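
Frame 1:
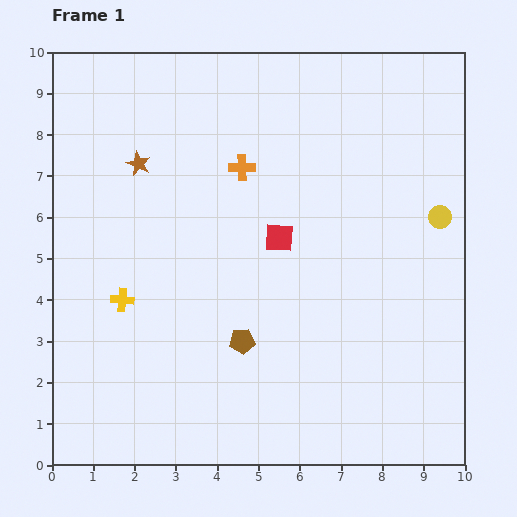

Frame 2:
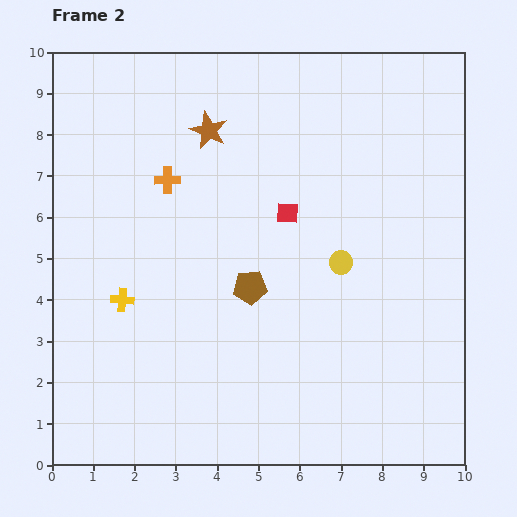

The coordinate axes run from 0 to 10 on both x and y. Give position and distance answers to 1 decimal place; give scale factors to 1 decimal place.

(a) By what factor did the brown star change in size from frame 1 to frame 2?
1.5×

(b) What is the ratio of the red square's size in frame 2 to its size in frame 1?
0.8×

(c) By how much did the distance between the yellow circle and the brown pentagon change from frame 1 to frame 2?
-3.4

Distance in frame 1: 5.7. Distance in frame 2: 2.3.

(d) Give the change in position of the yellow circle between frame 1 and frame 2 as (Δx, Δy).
(-2.4, -1.1)

The yellow circle was at (9.4, 6.0) in frame 1 and (7.0, 4.9) in frame 2.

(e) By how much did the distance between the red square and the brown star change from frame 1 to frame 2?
-1.0

Distance in frame 1: 3.8. Distance in frame 2: 2.8.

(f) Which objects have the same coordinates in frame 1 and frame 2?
the yellow cross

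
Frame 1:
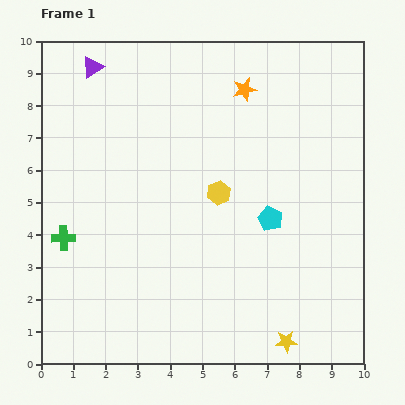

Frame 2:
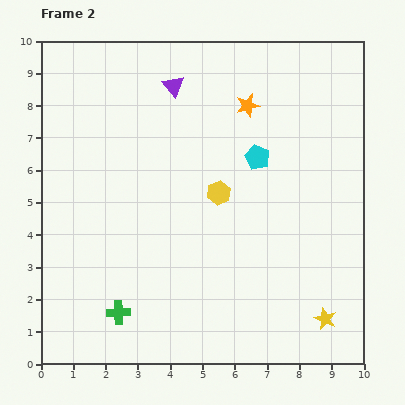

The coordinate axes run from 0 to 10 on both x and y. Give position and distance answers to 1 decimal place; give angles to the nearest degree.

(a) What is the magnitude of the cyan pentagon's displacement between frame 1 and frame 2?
1.9

The cyan pentagon moved from (7.1, 4.5) to (6.7, 6.4), a distance of √(0.4² + 1.9²) ≈ 1.9.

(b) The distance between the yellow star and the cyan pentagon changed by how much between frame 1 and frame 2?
+1.6

Distance in frame 1: 3.8. Distance in frame 2: 5.4.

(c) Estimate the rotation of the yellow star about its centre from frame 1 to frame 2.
27° clockwise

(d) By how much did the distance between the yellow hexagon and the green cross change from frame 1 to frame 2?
-0.2

Distance in frame 1: 5.0. Distance in frame 2: 4.8.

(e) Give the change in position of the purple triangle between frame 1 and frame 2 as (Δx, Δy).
(2.5, -0.6)

The purple triangle was at (1.6, 9.2) in frame 1 and (4.1, 8.6) in frame 2.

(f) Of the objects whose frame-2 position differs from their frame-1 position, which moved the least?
the orange star

(moved 0.5)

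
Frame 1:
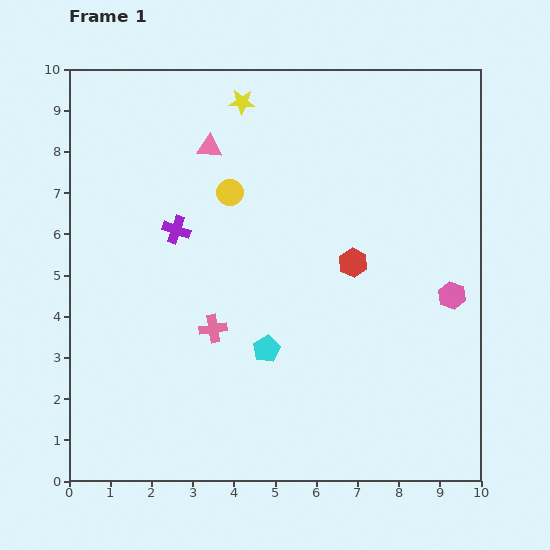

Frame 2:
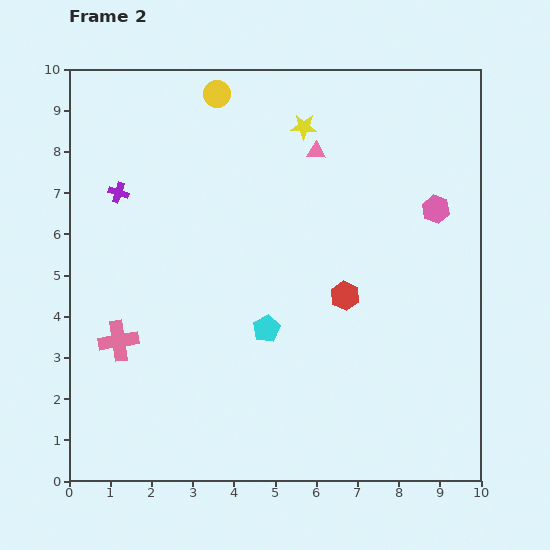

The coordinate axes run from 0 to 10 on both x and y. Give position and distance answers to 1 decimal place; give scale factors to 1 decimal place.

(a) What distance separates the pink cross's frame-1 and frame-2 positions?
2.3

The pink cross moved from (3.5, 3.7) to (1.2, 3.4), a distance of √(2.3² + 0.3²) ≈ 2.3.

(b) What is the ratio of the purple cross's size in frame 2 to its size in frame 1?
0.7×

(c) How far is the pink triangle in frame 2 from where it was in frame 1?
2.6

The pink triangle moved from (3.4, 8.1) to (6.0, 8.0), a distance of √(2.6² + 0.1²) ≈ 2.6.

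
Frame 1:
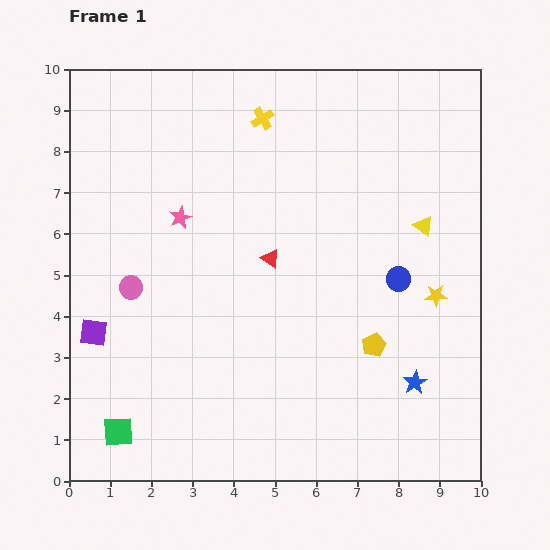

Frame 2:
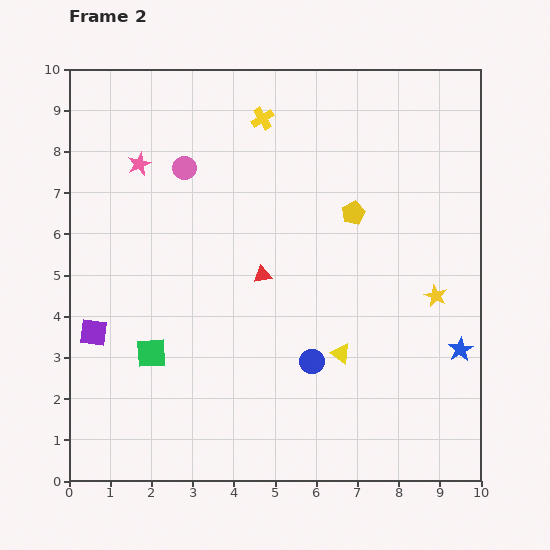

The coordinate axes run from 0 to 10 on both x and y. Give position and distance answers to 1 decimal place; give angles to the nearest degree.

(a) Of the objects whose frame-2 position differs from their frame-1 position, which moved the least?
the red triangle

(moved 0.4)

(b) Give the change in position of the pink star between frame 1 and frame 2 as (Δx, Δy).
(-1.0, 1.3)

The pink star was at (2.7, 6.4) in frame 1 and (1.7, 7.7) in frame 2.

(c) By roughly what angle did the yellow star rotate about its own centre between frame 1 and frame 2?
28° clockwise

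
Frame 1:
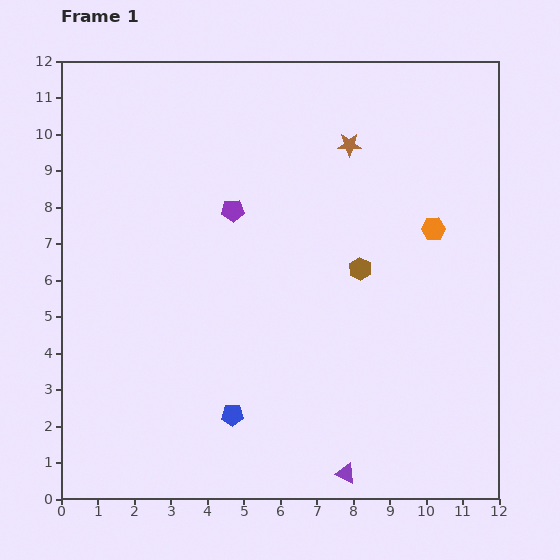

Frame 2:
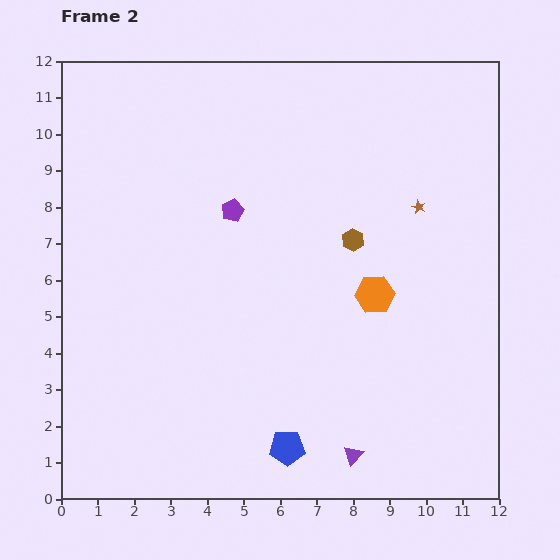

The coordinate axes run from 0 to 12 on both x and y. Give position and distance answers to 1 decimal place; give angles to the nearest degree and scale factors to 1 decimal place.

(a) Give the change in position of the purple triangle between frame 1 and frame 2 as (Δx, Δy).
(0.2, 0.5)

The purple triangle was at (7.8, 0.7) in frame 1 and (8.0, 1.2) in frame 2.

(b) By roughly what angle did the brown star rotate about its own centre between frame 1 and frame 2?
23° clockwise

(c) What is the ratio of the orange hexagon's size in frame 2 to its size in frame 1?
1.7×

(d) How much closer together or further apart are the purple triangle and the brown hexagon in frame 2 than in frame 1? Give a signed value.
+0.3

Distance in frame 1: 5.6. Distance in frame 2: 5.9.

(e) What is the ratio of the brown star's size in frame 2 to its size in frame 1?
0.6×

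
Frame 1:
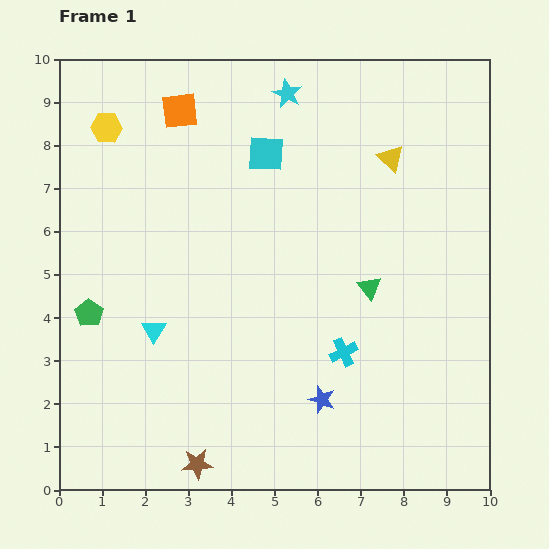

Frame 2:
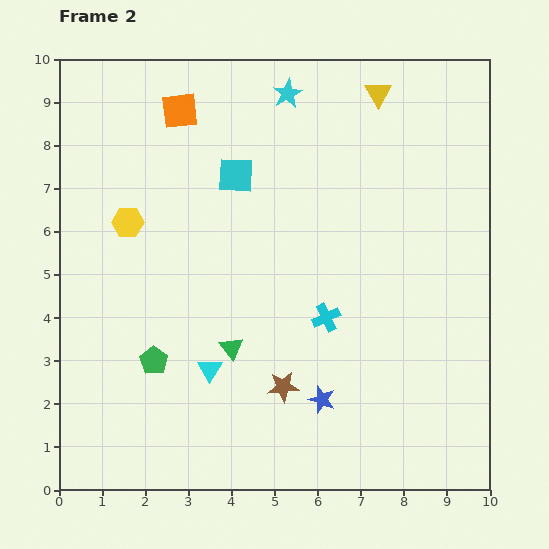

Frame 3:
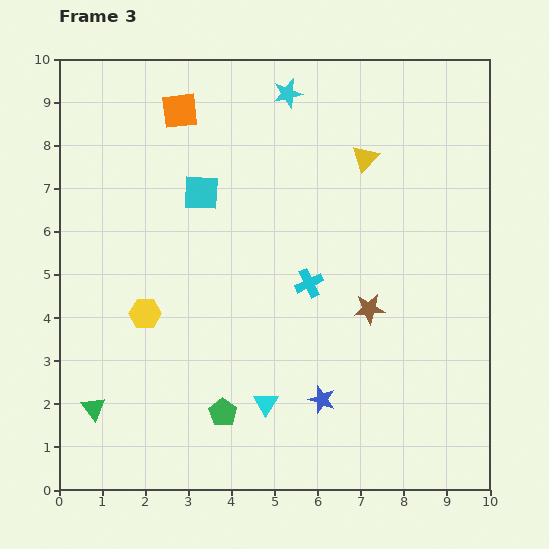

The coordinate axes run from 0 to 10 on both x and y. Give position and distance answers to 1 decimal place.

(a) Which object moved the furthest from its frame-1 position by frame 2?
the green triangle

(moved 3.5; next 2.7)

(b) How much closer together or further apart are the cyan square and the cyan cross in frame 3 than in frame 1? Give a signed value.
-1.6

Distance in frame 1: 4.9. Distance in frame 3: 3.3.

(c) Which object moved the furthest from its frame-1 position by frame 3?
the green triangle

(moved 7.0; next 5.4)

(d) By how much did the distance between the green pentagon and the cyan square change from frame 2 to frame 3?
+0.4

Distance in frame 2: 4.7. Distance in frame 3: 5.1.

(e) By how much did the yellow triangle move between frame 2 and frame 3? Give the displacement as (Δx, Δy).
(-0.3, -1.5)

The yellow triangle was at (7.4, 9.2) in frame 2 and (7.1, 7.7) in frame 3.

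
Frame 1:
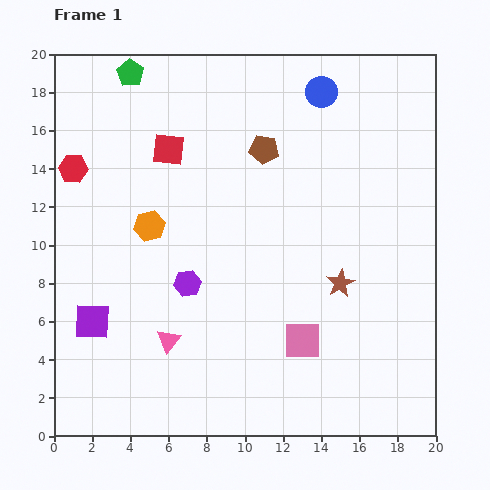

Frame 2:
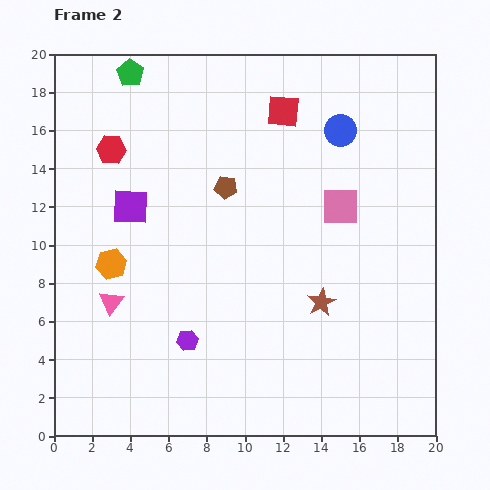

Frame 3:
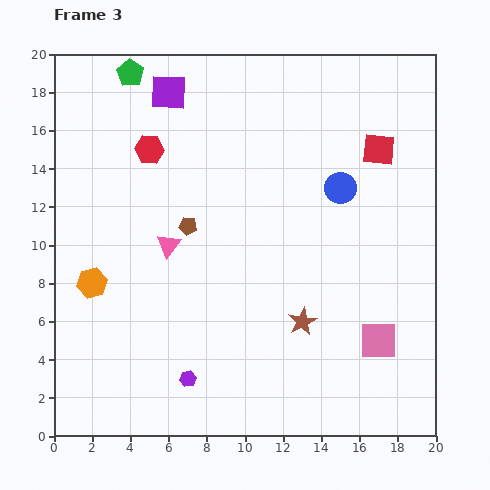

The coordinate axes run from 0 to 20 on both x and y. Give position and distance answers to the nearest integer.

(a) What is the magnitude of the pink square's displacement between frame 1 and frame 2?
7

The pink square moved from (13, 5) to (15, 12), a distance of √(2² + 7²) ≈ 7.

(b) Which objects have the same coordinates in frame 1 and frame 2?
the green pentagon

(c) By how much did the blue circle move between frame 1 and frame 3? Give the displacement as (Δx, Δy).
(1, -5)

The blue circle was at (14, 18) in frame 1 and (15, 13) in frame 3.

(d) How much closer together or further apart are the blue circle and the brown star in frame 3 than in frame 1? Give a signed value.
-3

Distance in frame 1: 10. Distance in frame 3: 7.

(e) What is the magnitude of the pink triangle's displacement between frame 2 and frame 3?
4

The pink triangle moved from (3, 7) to (6, 10), a distance of √(3² + 3²) ≈ 4.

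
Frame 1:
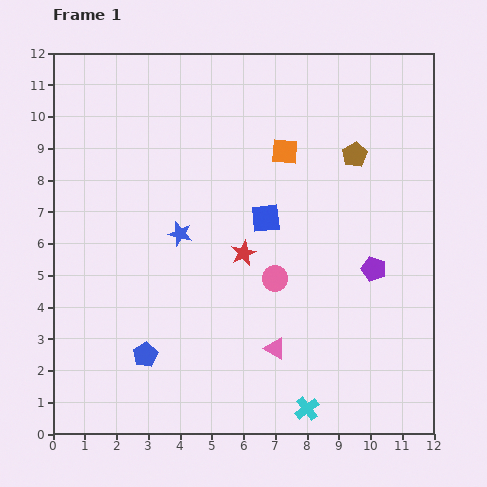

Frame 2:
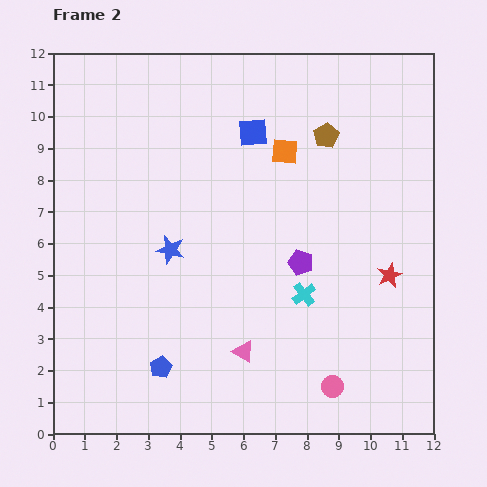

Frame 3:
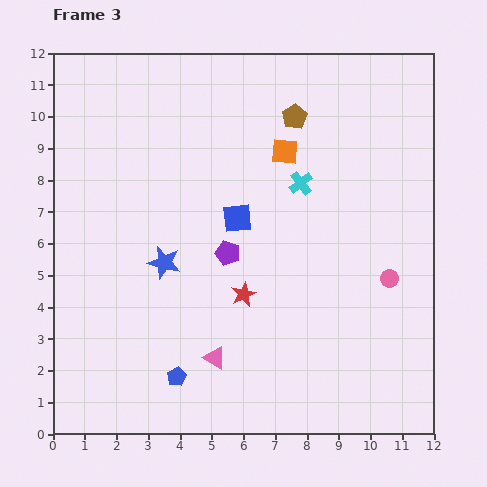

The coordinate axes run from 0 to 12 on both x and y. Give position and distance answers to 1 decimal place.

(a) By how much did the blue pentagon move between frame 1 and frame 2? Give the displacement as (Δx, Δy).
(0.5, -0.4)

The blue pentagon was at (2.9, 2.5) in frame 1 and (3.4, 2.1) in frame 2.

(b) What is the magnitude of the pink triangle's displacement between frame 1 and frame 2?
1.0

The pink triangle moved from (7.0, 2.7) to (6.0, 2.6), a distance of √(1.0² + 0.1²) ≈ 1.0.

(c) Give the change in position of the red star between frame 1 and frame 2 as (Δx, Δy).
(4.6, -0.7)

The red star was at (6.0, 5.7) in frame 1 and (10.6, 5.0) in frame 2.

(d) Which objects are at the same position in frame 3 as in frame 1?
the orange square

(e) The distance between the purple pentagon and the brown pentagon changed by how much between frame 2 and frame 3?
+0.7

Distance in frame 2: 4.1. Distance in frame 3: 4.8.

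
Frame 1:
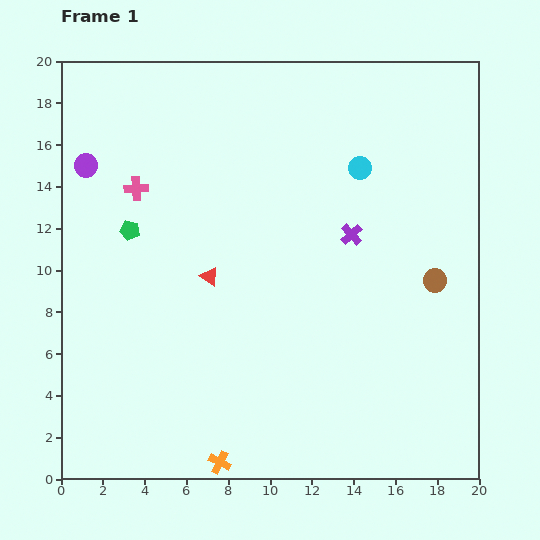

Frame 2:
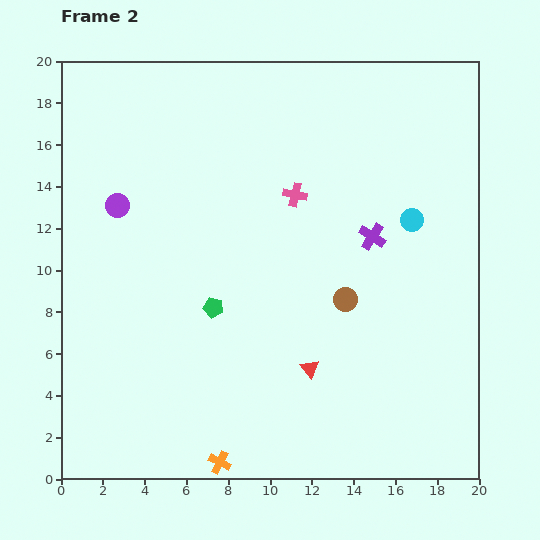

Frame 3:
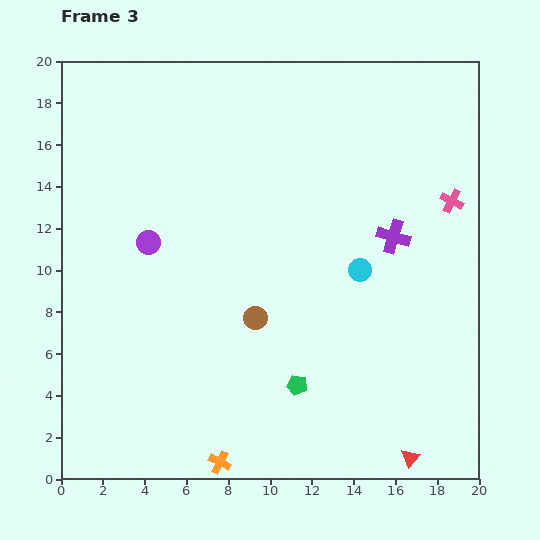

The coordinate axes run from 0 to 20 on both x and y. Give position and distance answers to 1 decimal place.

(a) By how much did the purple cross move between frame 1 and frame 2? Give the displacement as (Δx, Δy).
(1.0, -0.1)

The purple cross was at (13.9, 11.7) in frame 1 and (14.9, 11.6) in frame 2.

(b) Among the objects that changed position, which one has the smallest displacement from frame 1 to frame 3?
the purple cross

(moved 2.0)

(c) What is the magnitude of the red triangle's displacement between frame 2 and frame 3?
6.4

The red triangle moved from (11.9, 5.3) to (16.7, 1.0), a distance of √(4.8² + 4.3²) ≈ 6.4.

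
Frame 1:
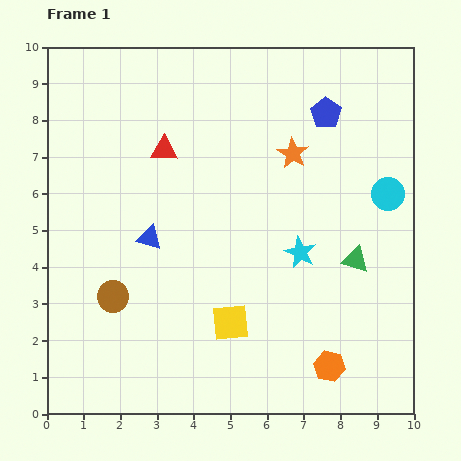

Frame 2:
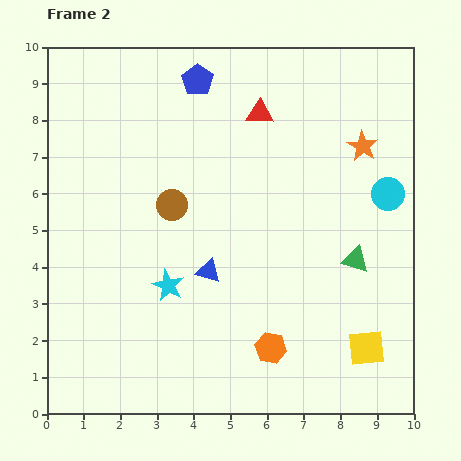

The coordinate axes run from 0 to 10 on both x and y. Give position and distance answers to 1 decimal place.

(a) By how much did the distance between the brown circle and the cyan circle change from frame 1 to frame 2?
-2.1

Distance in frame 1: 8.0. Distance in frame 2: 5.9.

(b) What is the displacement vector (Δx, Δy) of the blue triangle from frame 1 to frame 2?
(1.6, -0.9)

The blue triangle was at (2.8, 4.8) in frame 1 and (4.4, 3.9) in frame 2.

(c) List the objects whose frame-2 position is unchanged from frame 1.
the green triangle, the cyan circle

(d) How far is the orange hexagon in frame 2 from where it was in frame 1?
1.7

The orange hexagon moved from (7.7, 1.3) to (6.1, 1.8), a distance of √(1.6² + 0.5²) ≈ 1.7.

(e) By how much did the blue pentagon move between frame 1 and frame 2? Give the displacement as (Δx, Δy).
(-3.5, 0.9)

The blue pentagon was at (7.6, 8.2) in frame 1 and (4.1, 9.1) in frame 2.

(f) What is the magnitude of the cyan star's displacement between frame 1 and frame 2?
3.7

The cyan star moved from (6.9, 4.4) to (3.3, 3.5), a distance of √(3.6² + 0.9²) ≈ 3.7.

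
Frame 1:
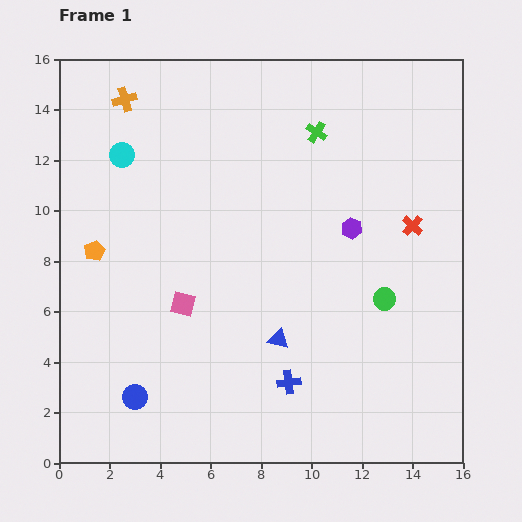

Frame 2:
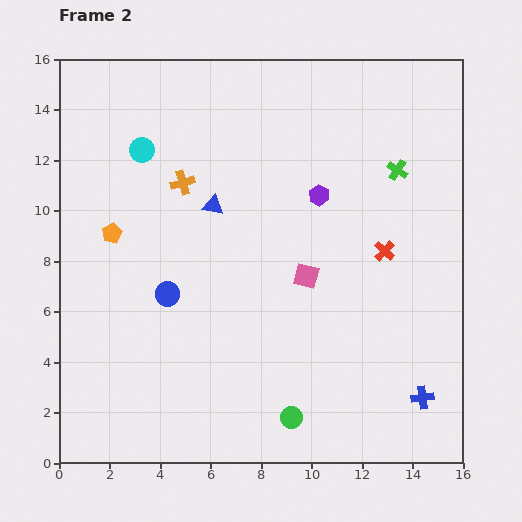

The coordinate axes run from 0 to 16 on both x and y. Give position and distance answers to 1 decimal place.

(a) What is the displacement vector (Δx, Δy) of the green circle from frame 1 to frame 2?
(-3.7, -4.7)

The green circle was at (12.9, 6.5) in frame 1 and (9.2, 1.8) in frame 2.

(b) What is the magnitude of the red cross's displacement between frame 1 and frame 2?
1.5

The red cross moved from (14.0, 9.4) to (12.9, 8.4), a distance of √(1.1² + 1.0²) ≈ 1.5.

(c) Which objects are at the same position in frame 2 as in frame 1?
none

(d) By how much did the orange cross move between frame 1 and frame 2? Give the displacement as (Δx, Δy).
(2.3, -3.3)

The orange cross was at (2.6, 14.4) in frame 1 and (4.9, 11.1) in frame 2.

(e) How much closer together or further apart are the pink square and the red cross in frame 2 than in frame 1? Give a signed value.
-6.3

Distance in frame 1: 9.6. Distance in frame 2: 3.3.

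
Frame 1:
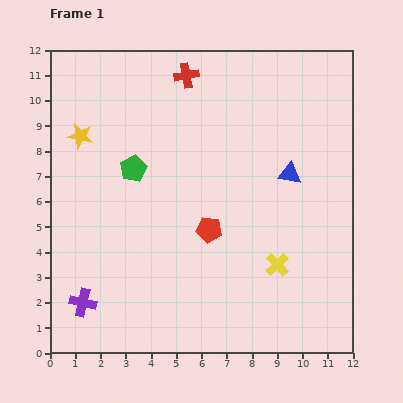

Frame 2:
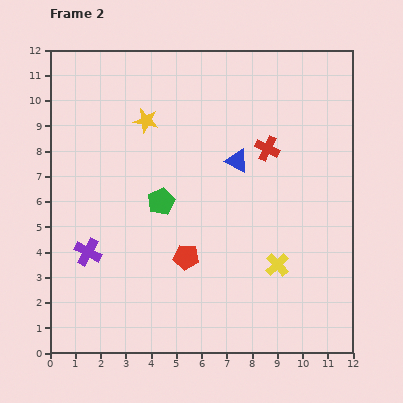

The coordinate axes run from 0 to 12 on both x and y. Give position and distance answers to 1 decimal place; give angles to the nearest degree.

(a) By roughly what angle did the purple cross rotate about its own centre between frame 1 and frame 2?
15° clockwise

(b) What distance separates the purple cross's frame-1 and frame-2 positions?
2.0

The purple cross moved from (1.3, 2.0) to (1.5, 4.0), a distance of √(0.2² + 2.0²) ≈ 2.0.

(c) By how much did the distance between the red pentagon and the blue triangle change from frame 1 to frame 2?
+0.4

Distance in frame 1: 3.9. Distance in frame 2: 4.3.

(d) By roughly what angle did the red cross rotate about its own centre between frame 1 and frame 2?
35° clockwise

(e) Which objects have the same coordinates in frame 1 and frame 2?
the yellow cross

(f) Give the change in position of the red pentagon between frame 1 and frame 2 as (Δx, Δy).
(-0.9, -1.1)

The red pentagon was at (6.3, 4.9) in frame 1 and (5.4, 3.8) in frame 2.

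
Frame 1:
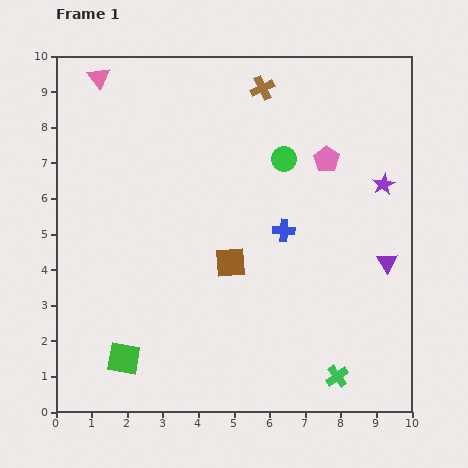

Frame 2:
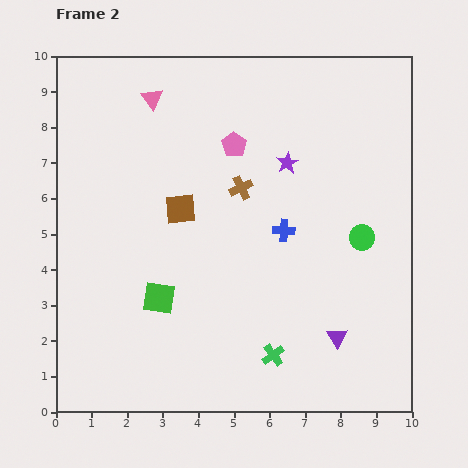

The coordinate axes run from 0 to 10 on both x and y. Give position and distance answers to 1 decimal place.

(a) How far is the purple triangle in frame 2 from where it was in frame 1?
2.5

The purple triangle moved from (9.3, 4.2) to (7.9, 2.1), a distance of √(1.4² + 2.1²) ≈ 2.5.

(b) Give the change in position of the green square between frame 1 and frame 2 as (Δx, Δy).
(1.0, 1.7)

The green square was at (1.9, 1.5) in frame 1 and (2.9, 3.2) in frame 2.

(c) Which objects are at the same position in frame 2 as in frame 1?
the blue cross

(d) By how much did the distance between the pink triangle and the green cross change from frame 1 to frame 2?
-2.7

Distance in frame 1: 10.7. Distance in frame 2: 8.0.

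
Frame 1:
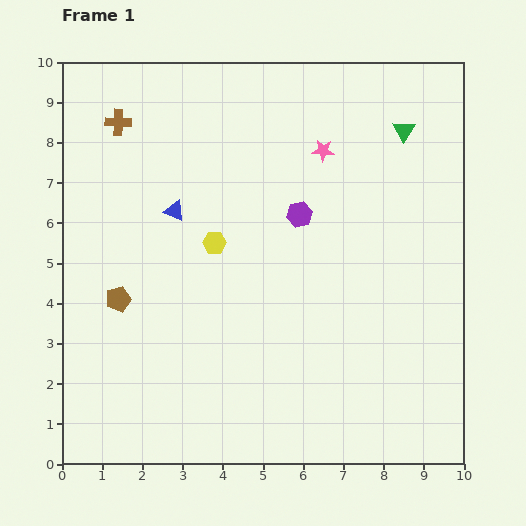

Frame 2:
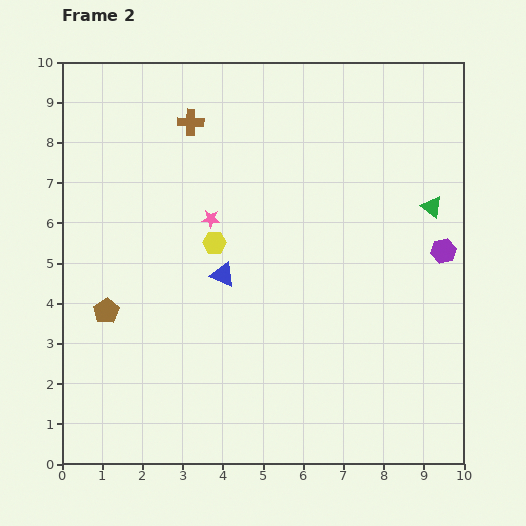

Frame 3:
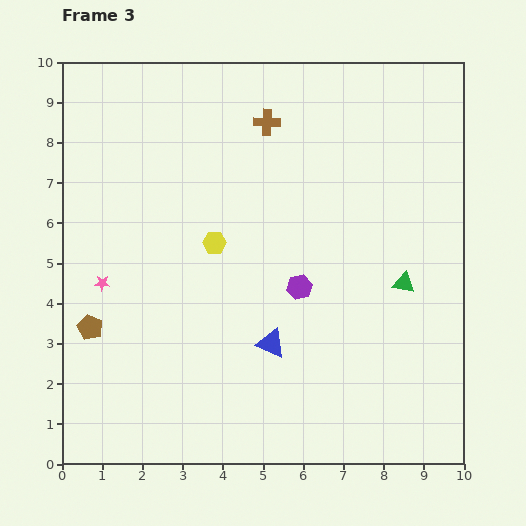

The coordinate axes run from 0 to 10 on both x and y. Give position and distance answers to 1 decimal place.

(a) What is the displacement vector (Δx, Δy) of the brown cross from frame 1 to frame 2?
(1.8, 0.0)

The brown cross was at (1.4, 8.5) in frame 1 and (3.2, 8.5) in frame 2.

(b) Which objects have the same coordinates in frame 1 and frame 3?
the yellow hexagon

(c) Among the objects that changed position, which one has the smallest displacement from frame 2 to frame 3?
the brown pentagon

(moved 0.6)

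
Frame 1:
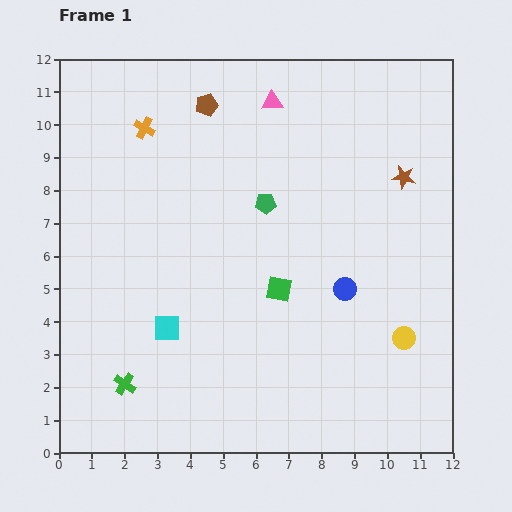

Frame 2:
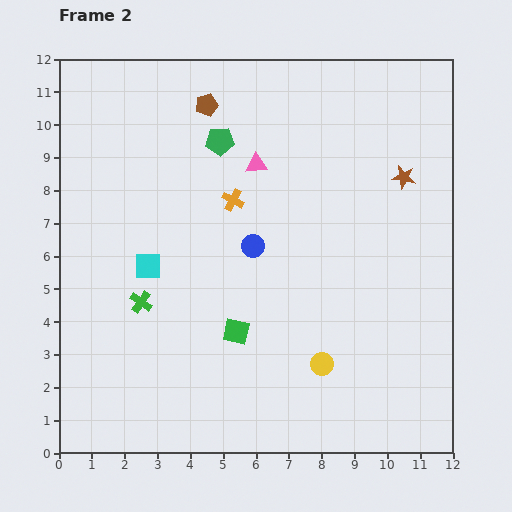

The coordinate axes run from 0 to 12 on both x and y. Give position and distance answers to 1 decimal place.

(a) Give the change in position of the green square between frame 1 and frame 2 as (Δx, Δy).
(-1.3, -1.3)

The green square was at (6.7, 5.0) in frame 1 and (5.4, 3.7) in frame 2.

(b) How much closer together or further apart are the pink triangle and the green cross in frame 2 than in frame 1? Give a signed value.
-4.2

Distance in frame 1: 9.7. Distance in frame 2: 5.5.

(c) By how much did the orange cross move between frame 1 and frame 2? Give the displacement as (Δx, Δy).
(2.7, -2.2)

The orange cross was at (2.6, 9.9) in frame 1 and (5.3, 7.7) in frame 2.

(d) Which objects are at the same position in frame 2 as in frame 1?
the brown pentagon, the brown star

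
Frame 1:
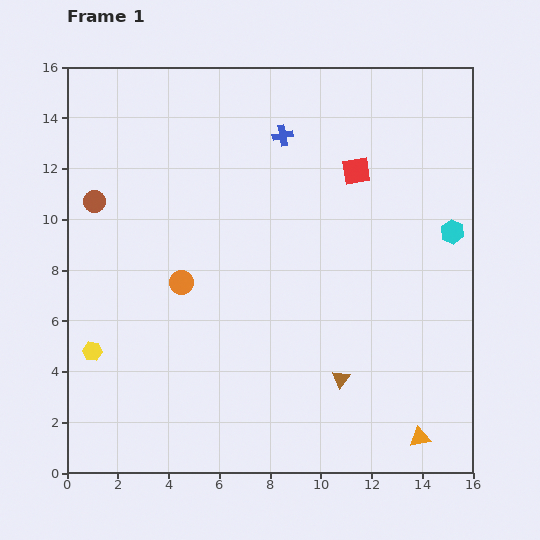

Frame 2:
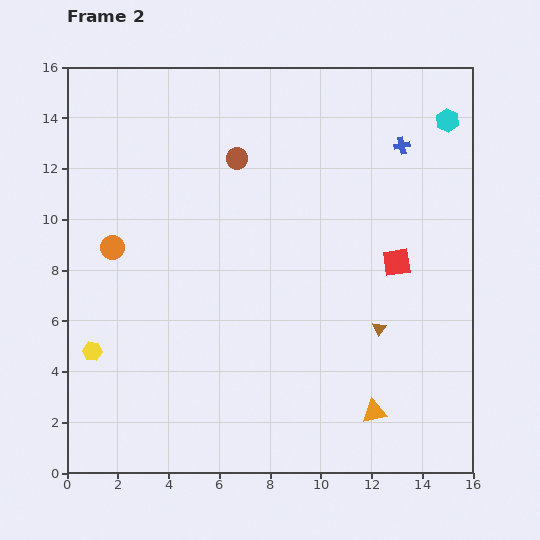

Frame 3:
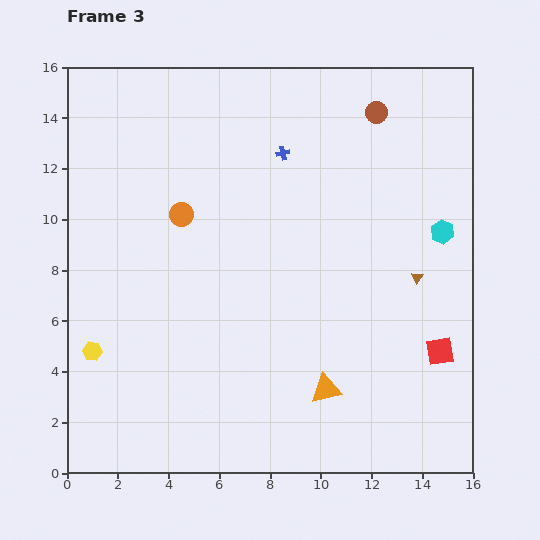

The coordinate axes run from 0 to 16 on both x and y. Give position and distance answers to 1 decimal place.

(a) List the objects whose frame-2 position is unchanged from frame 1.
the yellow hexagon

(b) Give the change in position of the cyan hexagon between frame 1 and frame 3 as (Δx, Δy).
(-0.4, 0.0)

The cyan hexagon was at (15.2, 9.5) in frame 1 and (14.8, 9.5) in frame 3.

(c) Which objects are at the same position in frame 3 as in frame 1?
the yellow hexagon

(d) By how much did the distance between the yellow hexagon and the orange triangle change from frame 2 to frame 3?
-2.1

Distance in frame 2: 11.4. Distance in frame 3: 9.3.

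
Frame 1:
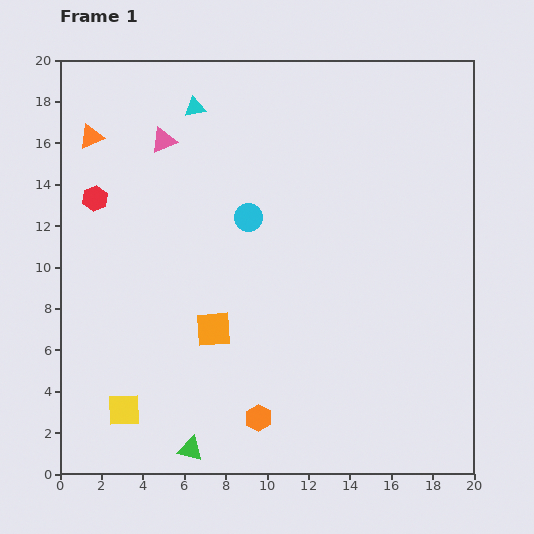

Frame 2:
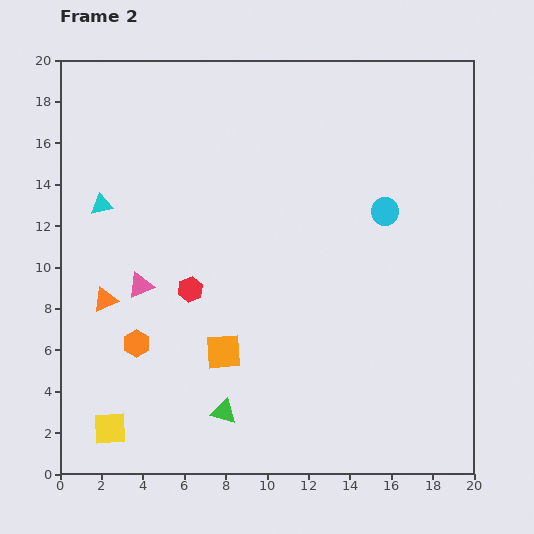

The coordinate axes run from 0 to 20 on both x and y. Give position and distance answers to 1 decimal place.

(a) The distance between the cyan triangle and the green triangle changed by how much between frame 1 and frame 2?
-4.9

Distance in frame 1: 16.5. Distance in frame 2: 11.6.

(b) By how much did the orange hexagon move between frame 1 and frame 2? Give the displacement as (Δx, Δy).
(-5.9, 3.6)

The orange hexagon was at (9.6, 2.7) in frame 1 and (3.7, 6.3) in frame 2.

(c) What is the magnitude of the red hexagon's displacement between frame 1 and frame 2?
6.4

The red hexagon moved from (1.7, 13.3) to (6.3, 8.9), a distance of √(4.6² + 4.4²) ≈ 6.4.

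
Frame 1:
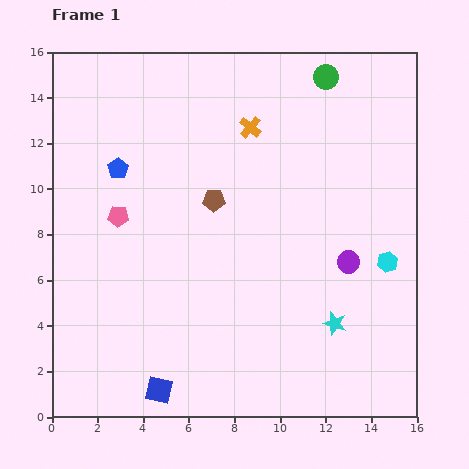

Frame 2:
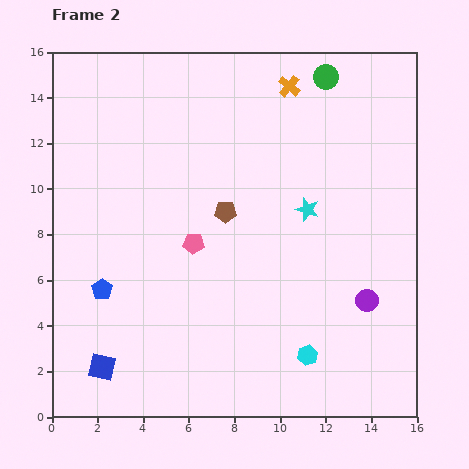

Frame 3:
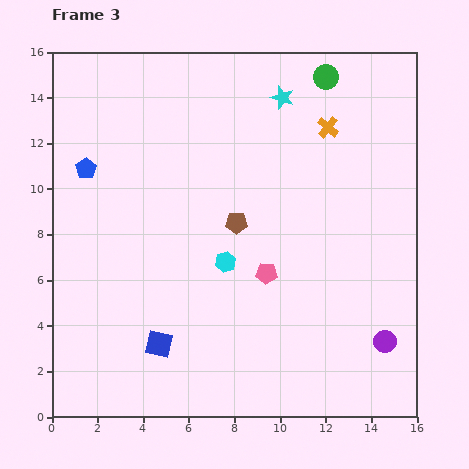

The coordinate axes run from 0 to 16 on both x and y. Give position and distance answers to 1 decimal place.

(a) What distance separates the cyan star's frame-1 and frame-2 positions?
5.1

The cyan star moved from (12.4, 4.1) to (11.2, 9.1), a distance of √(1.2² + 5.0²) ≈ 5.1.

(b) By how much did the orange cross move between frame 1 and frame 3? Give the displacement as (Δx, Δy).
(3.4, 0.0)

The orange cross was at (8.7, 12.7) in frame 1 and (12.1, 12.7) in frame 3.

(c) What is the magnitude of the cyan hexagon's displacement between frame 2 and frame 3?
5.5

The cyan hexagon moved from (11.2, 2.7) to (7.6, 6.8), a distance of √(3.6² + 4.1²) ≈ 5.5.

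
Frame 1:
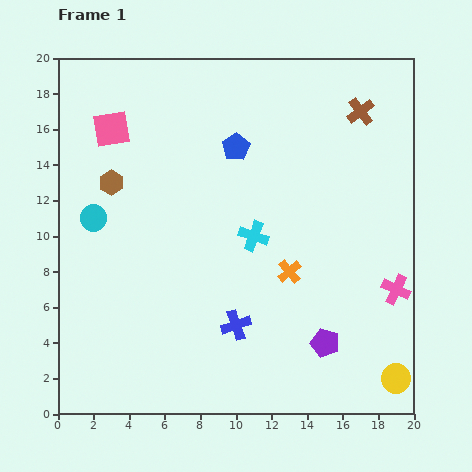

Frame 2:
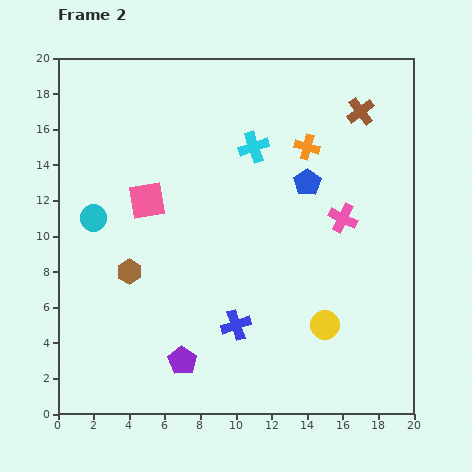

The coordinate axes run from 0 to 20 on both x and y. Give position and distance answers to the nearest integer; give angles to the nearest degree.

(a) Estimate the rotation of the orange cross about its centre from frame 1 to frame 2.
35° counter-clockwise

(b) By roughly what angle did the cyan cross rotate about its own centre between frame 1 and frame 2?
38° counter-clockwise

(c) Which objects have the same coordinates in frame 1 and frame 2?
the brown cross, the cyan circle, the blue cross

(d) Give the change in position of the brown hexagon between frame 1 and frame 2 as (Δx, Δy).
(1, -5)

The brown hexagon was at (3, 13) in frame 1 and (4, 8) in frame 2.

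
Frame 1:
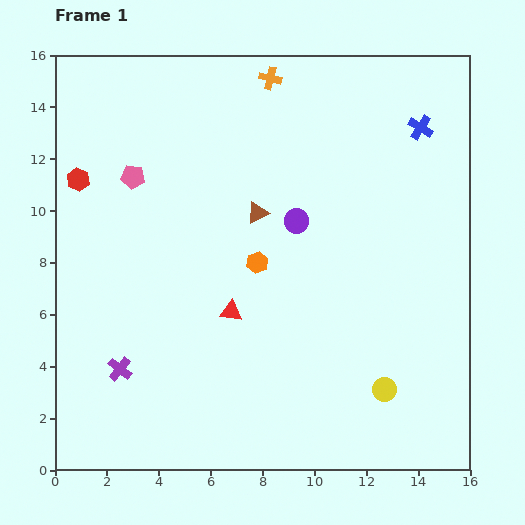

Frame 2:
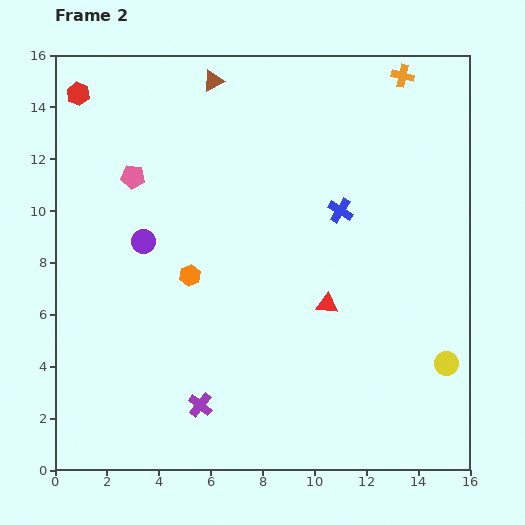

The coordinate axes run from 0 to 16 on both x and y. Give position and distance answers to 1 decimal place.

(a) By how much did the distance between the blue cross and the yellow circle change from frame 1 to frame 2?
-3.0

Distance in frame 1: 10.2. Distance in frame 2: 7.2.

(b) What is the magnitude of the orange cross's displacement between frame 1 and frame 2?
5.1

The orange cross moved from (8.3, 15.1) to (13.4, 15.2), a distance of √(5.1² + 0.1²) ≈ 5.1.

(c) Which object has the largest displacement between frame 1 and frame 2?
the purple circle

(moved 6.0; next 5.4)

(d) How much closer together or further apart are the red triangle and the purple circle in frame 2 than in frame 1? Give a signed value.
+3.2

Distance in frame 1: 4.3. Distance in frame 2: 7.5.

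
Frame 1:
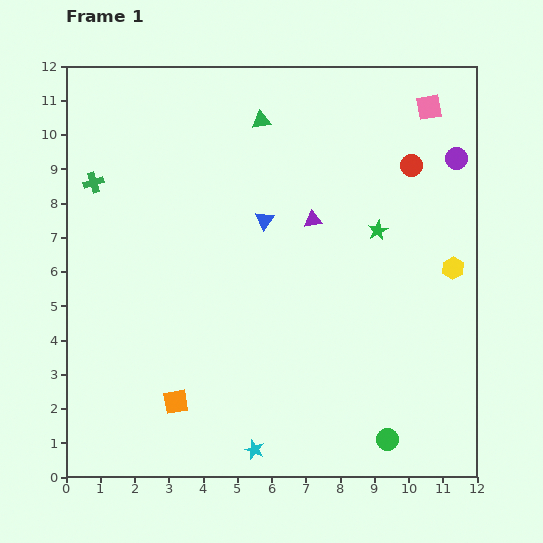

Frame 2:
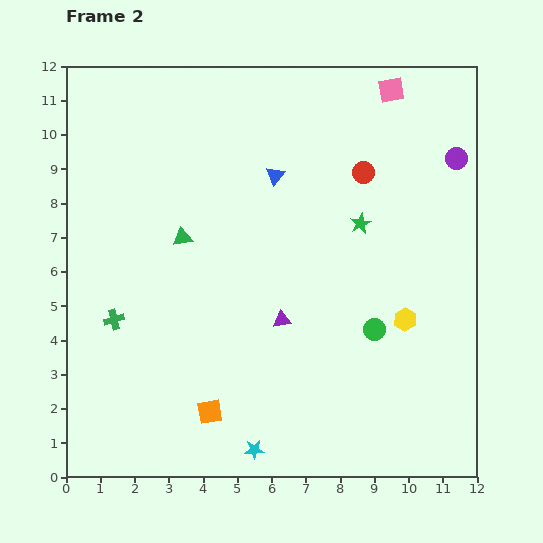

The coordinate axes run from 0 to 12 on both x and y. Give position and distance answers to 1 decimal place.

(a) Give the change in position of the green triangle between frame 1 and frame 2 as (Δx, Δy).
(-2.3, -3.4)

The green triangle was at (5.7, 10.4) in frame 1 and (3.4, 7.0) in frame 2.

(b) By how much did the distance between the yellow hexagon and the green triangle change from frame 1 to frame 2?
-0.2

Distance in frame 1: 7.1. Distance in frame 2: 6.9.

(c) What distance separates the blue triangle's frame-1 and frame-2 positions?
1.3

The blue triangle moved from (5.8, 7.5) to (6.1, 8.8), a distance of √(0.3² + 1.3²) ≈ 1.3.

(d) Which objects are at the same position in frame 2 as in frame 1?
the purple circle, the cyan star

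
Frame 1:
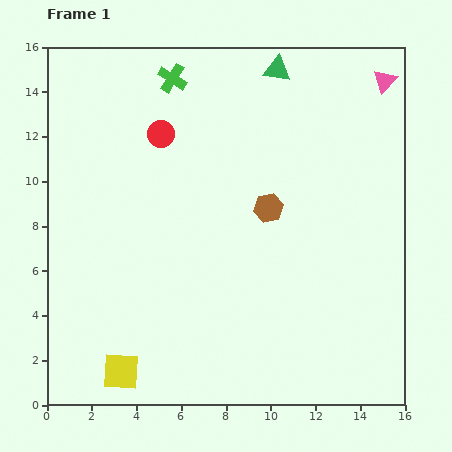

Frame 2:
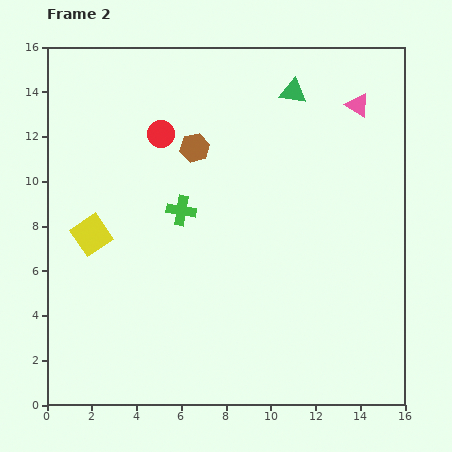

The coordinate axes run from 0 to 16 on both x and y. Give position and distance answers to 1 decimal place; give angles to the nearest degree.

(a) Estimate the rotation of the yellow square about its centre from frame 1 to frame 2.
38° counter-clockwise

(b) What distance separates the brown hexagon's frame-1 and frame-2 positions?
4.3

The brown hexagon moved from (9.9, 8.8) to (6.6, 11.5), a distance of √(3.3² + 2.7²) ≈ 4.3.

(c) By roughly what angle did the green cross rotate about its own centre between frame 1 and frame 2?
23° counter-clockwise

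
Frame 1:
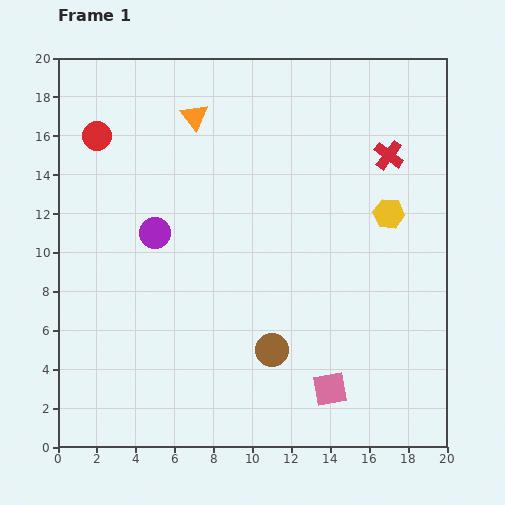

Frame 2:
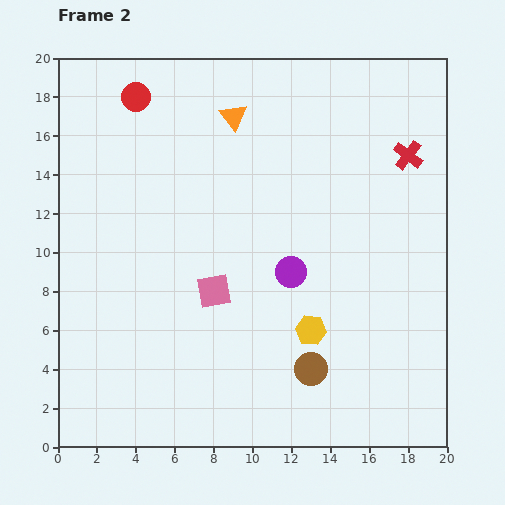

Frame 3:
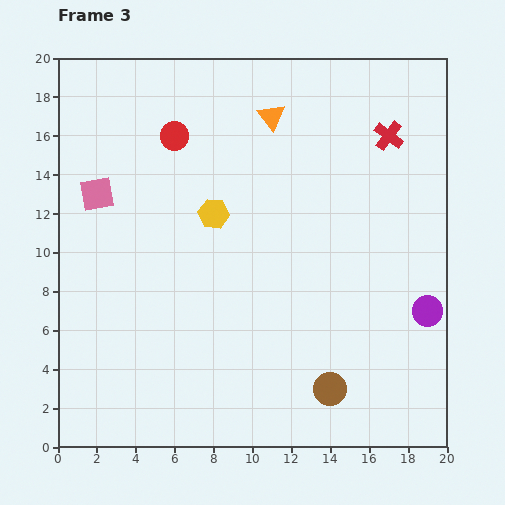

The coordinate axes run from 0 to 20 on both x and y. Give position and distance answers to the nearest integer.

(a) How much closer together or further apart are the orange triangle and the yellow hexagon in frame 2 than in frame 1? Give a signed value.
+1

Distance in frame 1: 11. Distance in frame 2: 12.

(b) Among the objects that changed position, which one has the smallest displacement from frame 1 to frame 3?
the red cross

(moved 1)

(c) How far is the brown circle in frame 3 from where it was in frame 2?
1

The brown circle moved from (13, 4) to (14, 3), a distance of √(1² + 1²) ≈ 1.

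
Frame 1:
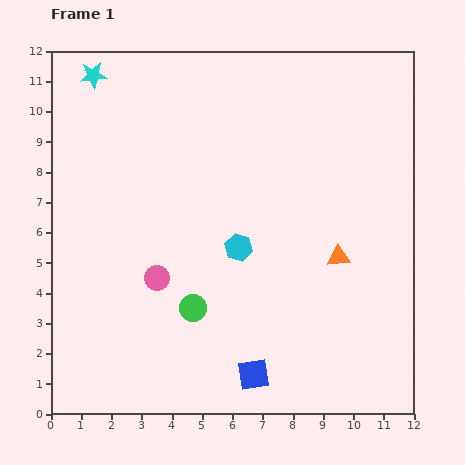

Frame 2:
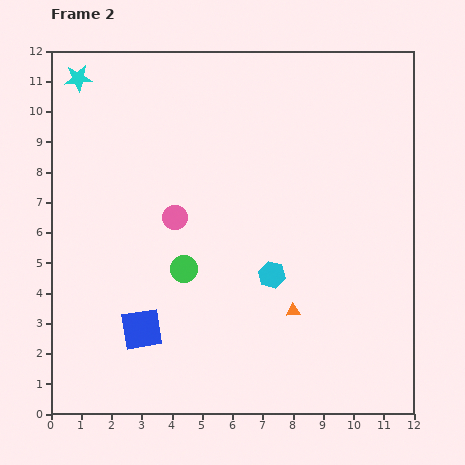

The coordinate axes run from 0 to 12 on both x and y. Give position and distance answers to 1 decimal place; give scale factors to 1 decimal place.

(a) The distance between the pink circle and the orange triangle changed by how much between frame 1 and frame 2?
-1.0

Distance in frame 1: 6.0. Distance in frame 2: 5.0.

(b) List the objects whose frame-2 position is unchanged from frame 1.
none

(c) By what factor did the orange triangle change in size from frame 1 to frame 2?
0.6×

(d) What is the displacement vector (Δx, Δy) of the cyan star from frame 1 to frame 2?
(-0.5, -0.1)

The cyan star was at (1.4, 11.2) in frame 1 and (0.9, 11.1) in frame 2.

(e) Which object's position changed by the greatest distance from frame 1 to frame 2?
the blue square

(moved 4.0; next 2.3)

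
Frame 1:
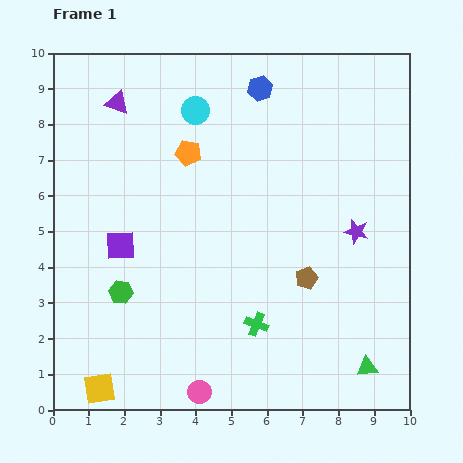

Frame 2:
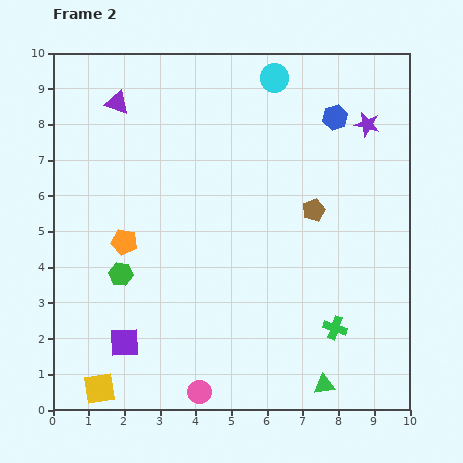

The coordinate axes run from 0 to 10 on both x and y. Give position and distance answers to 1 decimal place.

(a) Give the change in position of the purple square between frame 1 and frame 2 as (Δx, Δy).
(0.1, -2.7)

The purple square was at (1.9, 4.6) in frame 1 and (2.0, 1.9) in frame 2.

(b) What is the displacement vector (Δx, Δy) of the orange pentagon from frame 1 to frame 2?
(-1.8, -2.5)

The orange pentagon was at (3.8, 7.2) in frame 1 and (2.0, 4.7) in frame 2.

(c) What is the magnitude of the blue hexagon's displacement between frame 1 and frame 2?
2.2

The blue hexagon moved from (5.8, 9.0) to (7.9, 8.2), a distance of √(2.1² + 0.8²) ≈ 2.2.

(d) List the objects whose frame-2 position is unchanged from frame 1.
the purple triangle, the pink circle, the yellow square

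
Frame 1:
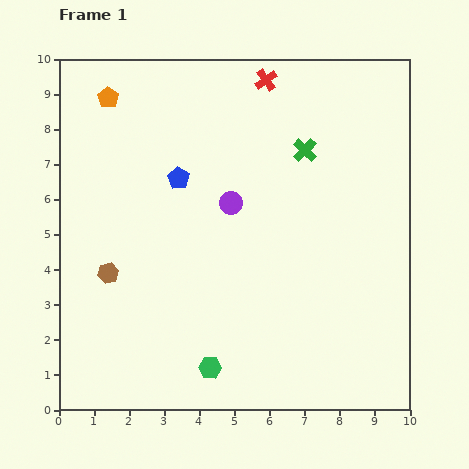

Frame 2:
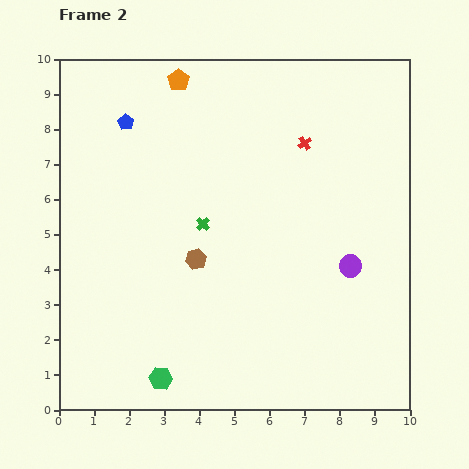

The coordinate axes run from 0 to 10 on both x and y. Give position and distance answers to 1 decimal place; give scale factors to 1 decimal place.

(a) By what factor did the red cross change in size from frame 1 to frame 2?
0.6×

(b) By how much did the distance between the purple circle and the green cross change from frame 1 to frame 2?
+1.8

Distance in frame 1: 2.6. Distance in frame 2: 4.4.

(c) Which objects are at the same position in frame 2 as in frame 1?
none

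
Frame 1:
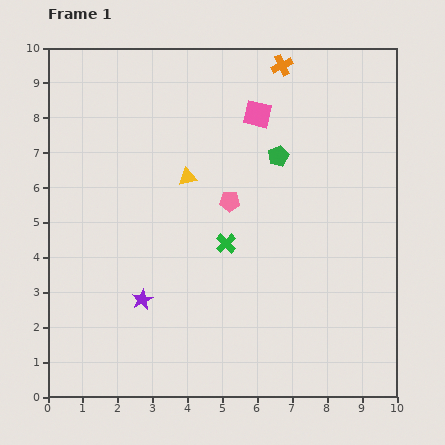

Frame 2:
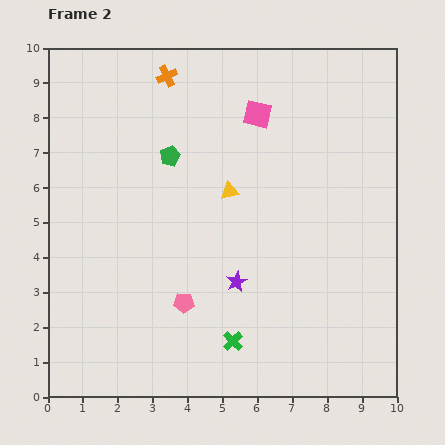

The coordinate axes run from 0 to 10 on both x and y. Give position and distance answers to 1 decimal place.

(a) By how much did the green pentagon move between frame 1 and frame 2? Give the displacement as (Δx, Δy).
(-3.1, 0.0)

The green pentagon was at (6.6, 6.9) in frame 1 and (3.5, 6.9) in frame 2.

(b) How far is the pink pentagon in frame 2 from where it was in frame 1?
3.2

The pink pentagon moved from (5.2, 5.6) to (3.9, 2.7), a distance of √(1.3² + 2.9²) ≈ 3.2.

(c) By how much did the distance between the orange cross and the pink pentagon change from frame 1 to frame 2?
+2.3

Distance in frame 1: 4.2. Distance in frame 2: 6.5.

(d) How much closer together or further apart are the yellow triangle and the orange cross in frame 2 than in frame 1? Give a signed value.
-0.4

Distance in frame 1: 4.2. Distance in frame 2: 3.8.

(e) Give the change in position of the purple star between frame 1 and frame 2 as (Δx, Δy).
(2.7, 0.5)

The purple star was at (2.7, 2.8) in frame 1 and (5.4, 3.3) in frame 2.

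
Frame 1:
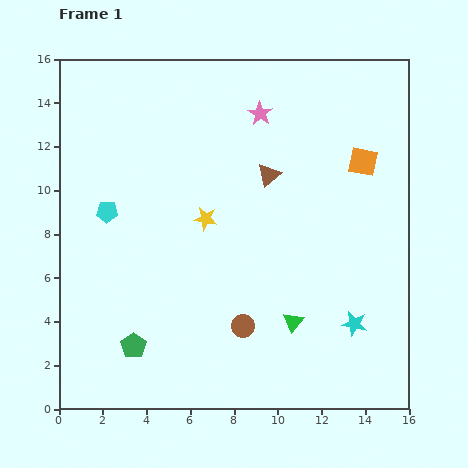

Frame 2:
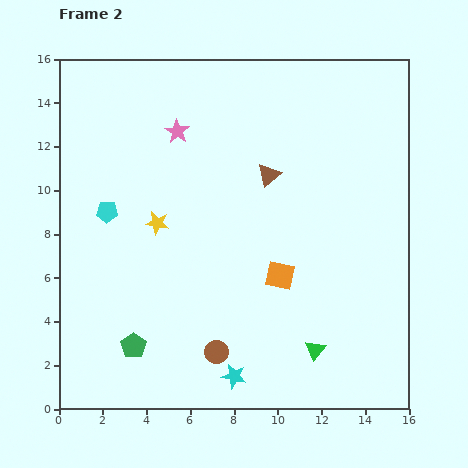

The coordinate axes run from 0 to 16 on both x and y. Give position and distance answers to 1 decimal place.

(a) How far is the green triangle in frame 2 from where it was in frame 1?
1.6

The green triangle moved from (10.7, 4.0) to (11.7, 2.7), a distance of √(1.0² + 1.3²) ≈ 1.6.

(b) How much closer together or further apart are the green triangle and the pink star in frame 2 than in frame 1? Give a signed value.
+2.2

Distance in frame 1: 9.6. Distance in frame 2: 11.8.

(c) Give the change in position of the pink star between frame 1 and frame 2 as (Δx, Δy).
(-3.8, -0.8)

The pink star was at (9.2, 13.5) in frame 1 and (5.4, 12.7) in frame 2.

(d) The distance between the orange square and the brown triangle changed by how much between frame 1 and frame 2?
+0.3

Distance in frame 1: 4.3. Distance in frame 2: 4.6.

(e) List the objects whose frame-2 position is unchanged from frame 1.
the brown triangle, the green pentagon, the cyan pentagon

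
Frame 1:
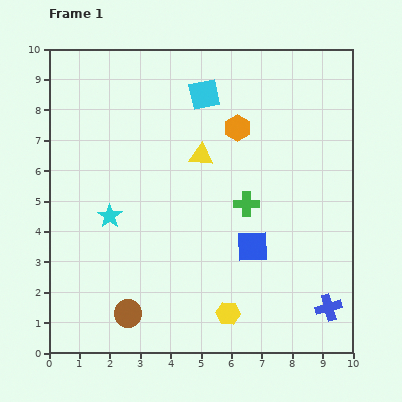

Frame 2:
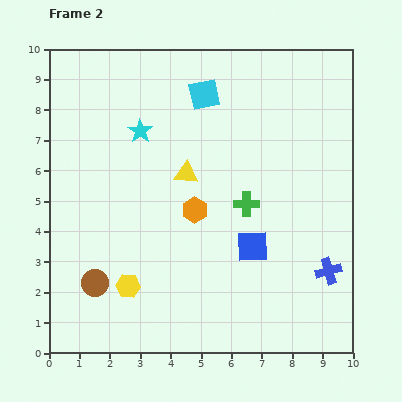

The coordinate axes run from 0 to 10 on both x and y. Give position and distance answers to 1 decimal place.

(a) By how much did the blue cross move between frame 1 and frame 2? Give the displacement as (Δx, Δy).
(0.0, 1.2)

The blue cross was at (9.2, 1.5) in frame 1 and (9.2, 2.7) in frame 2.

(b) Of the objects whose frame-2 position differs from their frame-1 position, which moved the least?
the yellow triangle

(moved 0.8)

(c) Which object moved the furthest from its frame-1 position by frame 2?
the yellow hexagon

(moved 3.4; next 3.0)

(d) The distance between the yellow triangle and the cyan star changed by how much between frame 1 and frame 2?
-1.5

Distance in frame 1: 3.6. Distance in frame 2: 2.1.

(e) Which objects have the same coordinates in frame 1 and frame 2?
the green cross, the blue square, the cyan square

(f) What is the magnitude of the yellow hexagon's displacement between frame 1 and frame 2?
3.4

The yellow hexagon moved from (5.9, 1.3) to (2.6, 2.2), a distance of √(3.3² + 0.9²) ≈ 3.4.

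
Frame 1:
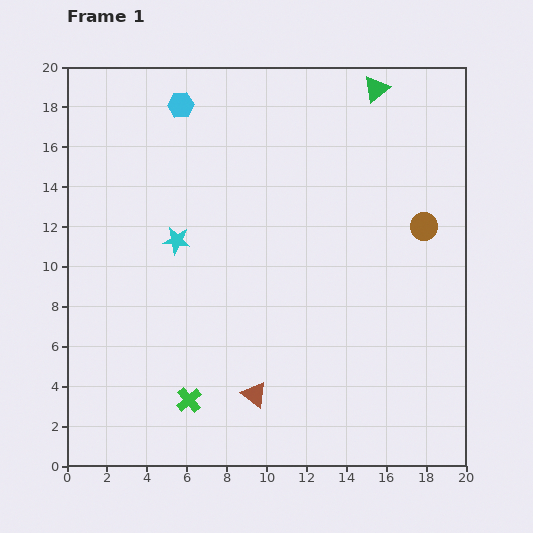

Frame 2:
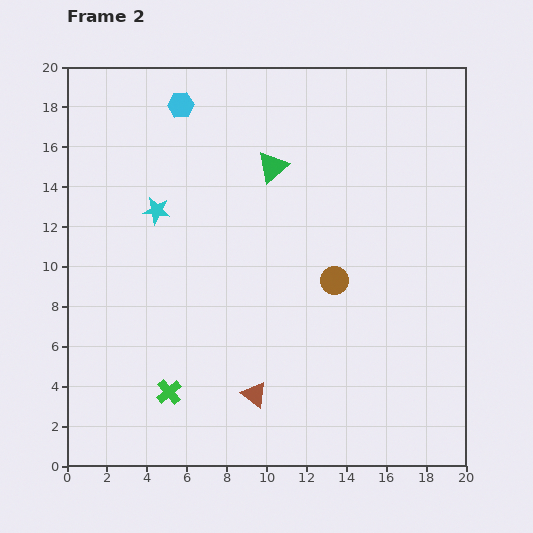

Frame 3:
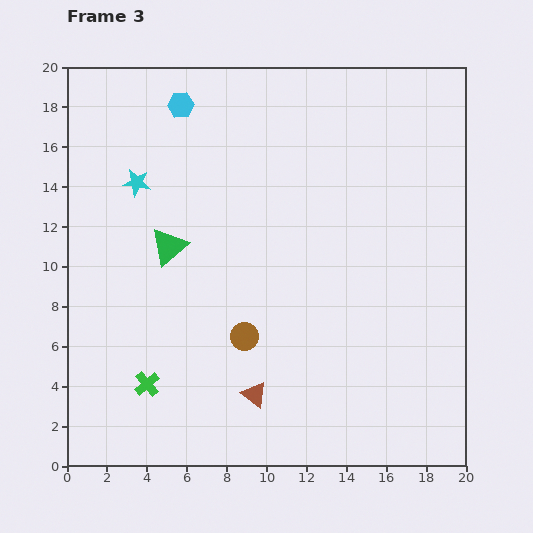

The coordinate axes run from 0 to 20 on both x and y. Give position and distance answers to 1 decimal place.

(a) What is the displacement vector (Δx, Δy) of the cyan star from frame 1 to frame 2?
(-1.0, 1.5)

The cyan star was at (5.5, 11.3) in frame 1 and (4.5, 12.8) in frame 2.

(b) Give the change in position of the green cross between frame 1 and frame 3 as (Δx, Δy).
(-2.1, 0.8)

The green cross was at (6.1, 3.3) in frame 1 and (4.0, 4.1) in frame 3.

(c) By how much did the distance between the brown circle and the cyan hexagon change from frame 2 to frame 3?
+0.3

Distance in frame 2: 11.7. Distance in frame 3: 12.0.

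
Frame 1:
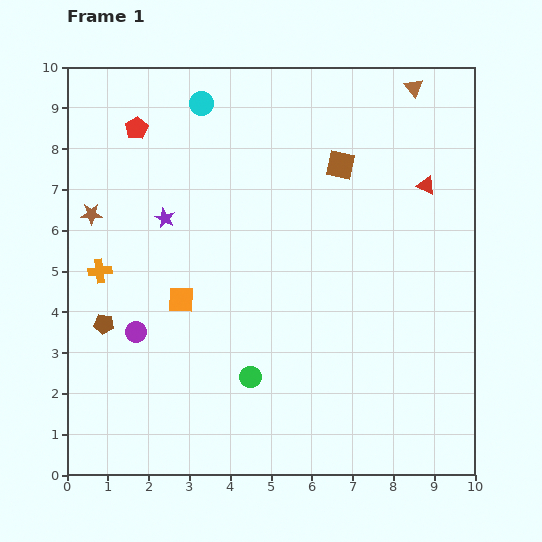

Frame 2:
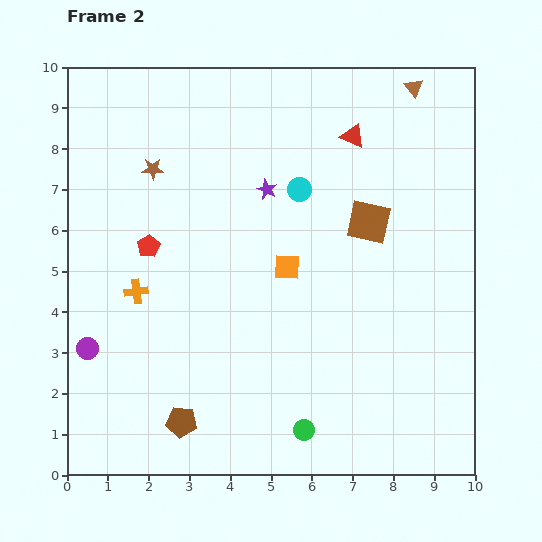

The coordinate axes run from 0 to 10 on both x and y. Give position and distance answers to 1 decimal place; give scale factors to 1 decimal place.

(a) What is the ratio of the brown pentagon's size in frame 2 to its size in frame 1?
1.5×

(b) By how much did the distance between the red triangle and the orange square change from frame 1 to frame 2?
-3.0

Distance in frame 1: 6.6. Distance in frame 2: 3.6.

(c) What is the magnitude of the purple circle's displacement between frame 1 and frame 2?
1.3

The purple circle moved from (1.7, 3.5) to (0.5, 3.1), a distance of √(1.2² + 0.4²) ≈ 1.3.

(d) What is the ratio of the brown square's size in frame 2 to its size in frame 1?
1.5×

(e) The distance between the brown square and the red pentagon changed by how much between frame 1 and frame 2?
+0.3

Distance in frame 1: 5.1. Distance in frame 2: 5.4.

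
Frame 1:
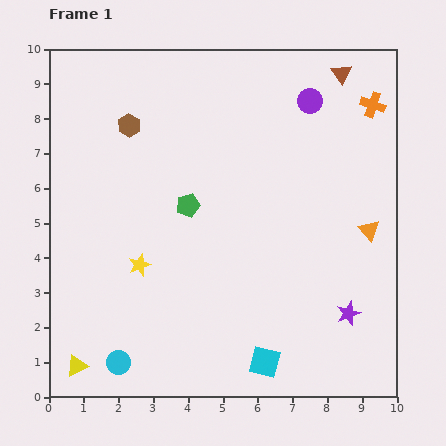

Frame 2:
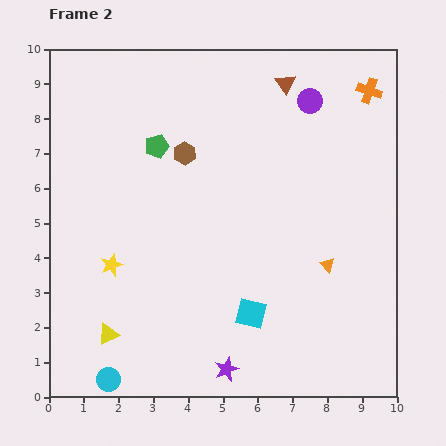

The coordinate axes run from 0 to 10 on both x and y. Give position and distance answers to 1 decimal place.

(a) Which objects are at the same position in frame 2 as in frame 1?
the purple circle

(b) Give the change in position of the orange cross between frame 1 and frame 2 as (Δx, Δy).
(-0.1, 0.4)

The orange cross was at (9.3, 8.4) in frame 1 and (9.2, 8.8) in frame 2.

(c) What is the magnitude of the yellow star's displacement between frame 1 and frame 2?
0.8

The yellow star moved from (2.6, 3.8) to (1.8, 3.8), a distance of √(0.8² + 0.0²) ≈ 0.8.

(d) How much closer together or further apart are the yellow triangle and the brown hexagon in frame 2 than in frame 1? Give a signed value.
-1.5

Distance in frame 1: 7.1. Distance in frame 2: 5.6.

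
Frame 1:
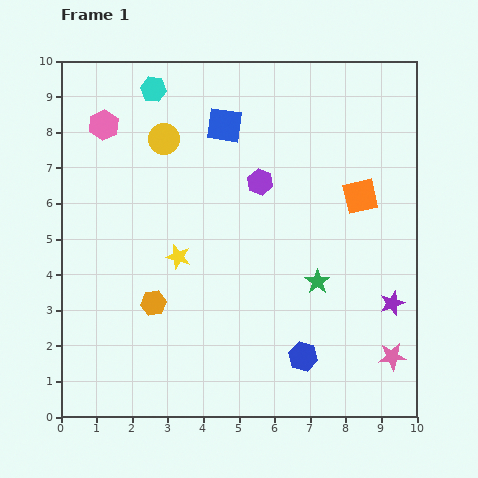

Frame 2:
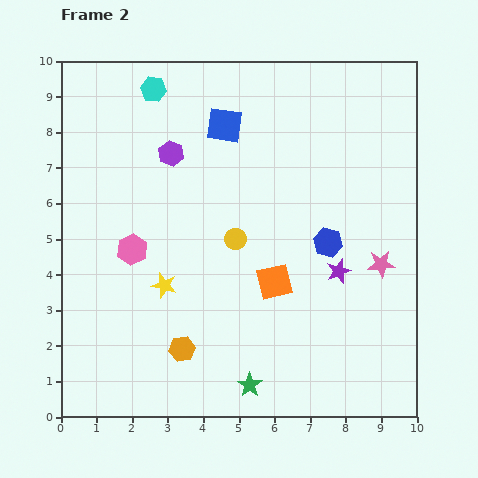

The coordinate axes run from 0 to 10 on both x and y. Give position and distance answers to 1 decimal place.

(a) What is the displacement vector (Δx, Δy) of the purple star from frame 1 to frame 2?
(-1.5, 0.9)

The purple star was at (9.3, 3.2) in frame 1 and (7.8, 4.1) in frame 2.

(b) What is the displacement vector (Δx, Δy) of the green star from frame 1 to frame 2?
(-1.9, -2.9)

The green star was at (7.2, 3.8) in frame 1 and (5.3, 0.9) in frame 2.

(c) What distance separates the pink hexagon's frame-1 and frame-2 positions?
3.6

The pink hexagon moved from (1.2, 8.2) to (2.0, 4.7), a distance of √(0.8² + 3.5²) ≈ 3.6.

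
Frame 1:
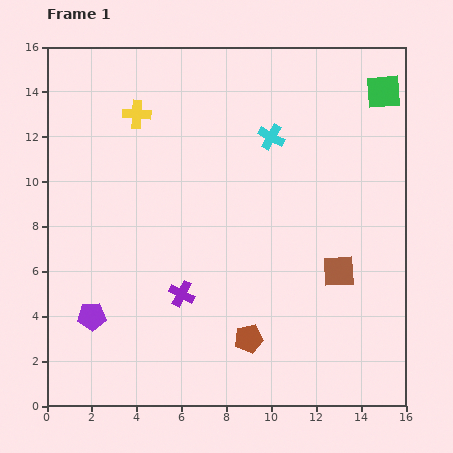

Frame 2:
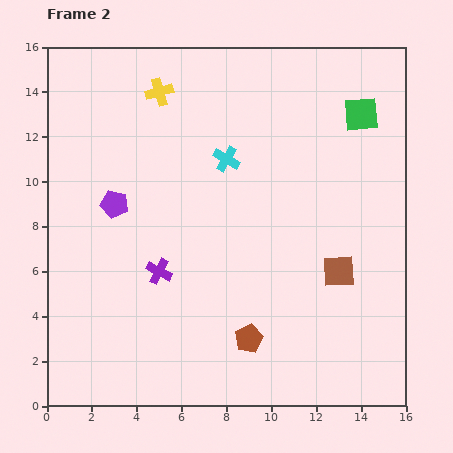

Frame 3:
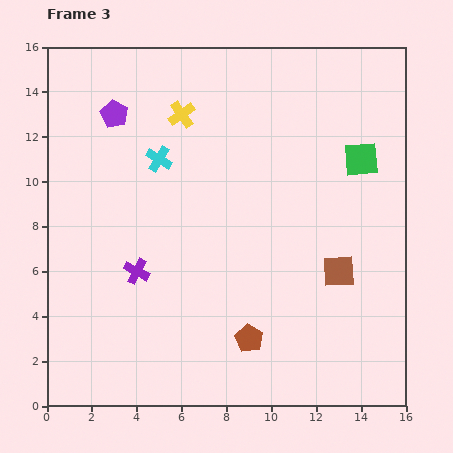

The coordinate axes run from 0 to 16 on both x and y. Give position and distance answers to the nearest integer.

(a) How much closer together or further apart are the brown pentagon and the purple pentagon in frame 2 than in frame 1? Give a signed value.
+1

Distance in frame 1: 7. Distance in frame 2: 8.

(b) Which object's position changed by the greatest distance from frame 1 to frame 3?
the purple pentagon

(moved 9; next 5)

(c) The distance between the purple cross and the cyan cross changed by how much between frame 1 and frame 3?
-3

Distance in frame 1: 8. Distance in frame 3: 5.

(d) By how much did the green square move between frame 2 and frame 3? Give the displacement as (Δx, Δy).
(0, -2)

The green square was at (14, 13) in frame 2 and (14, 11) in frame 3.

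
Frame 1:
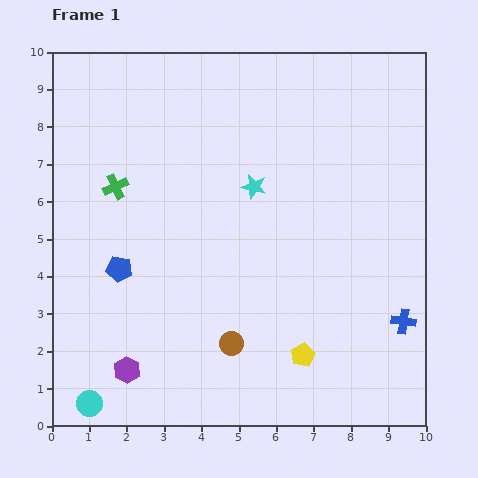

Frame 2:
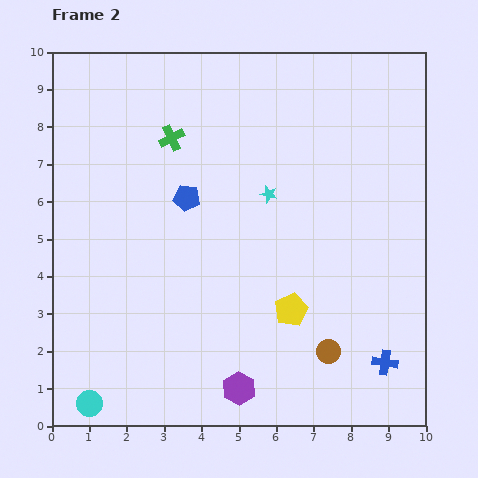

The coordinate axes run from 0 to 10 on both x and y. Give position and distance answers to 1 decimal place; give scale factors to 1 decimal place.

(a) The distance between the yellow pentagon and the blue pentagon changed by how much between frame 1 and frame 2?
-1.3

Distance in frame 1: 5.4. Distance in frame 2: 4.1.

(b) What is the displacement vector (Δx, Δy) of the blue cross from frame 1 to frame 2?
(-0.5, -1.1)

The blue cross was at (9.4, 2.8) in frame 1 and (8.9, 1.7) in frame 2.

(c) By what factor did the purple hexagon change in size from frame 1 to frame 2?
1.3×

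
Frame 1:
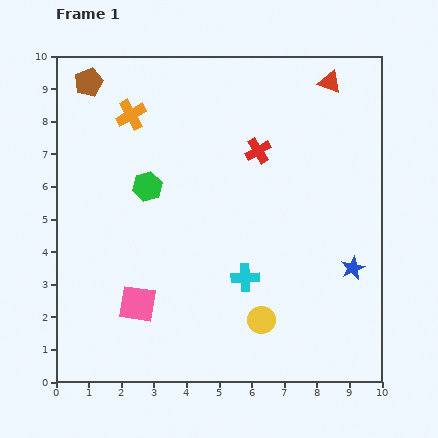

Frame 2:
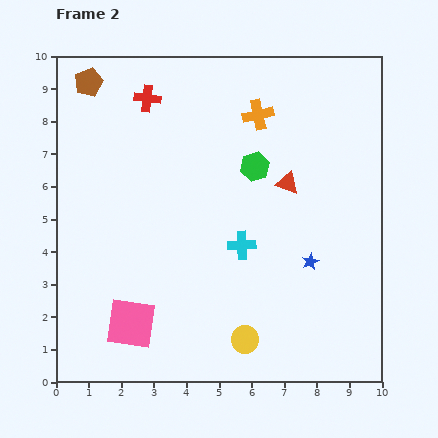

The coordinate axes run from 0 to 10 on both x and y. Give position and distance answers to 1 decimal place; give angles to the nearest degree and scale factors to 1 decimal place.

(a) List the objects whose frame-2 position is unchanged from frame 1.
the brown pentagon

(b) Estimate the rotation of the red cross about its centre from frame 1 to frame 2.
38° clockwise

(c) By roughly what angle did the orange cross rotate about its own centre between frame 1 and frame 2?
17° clockwise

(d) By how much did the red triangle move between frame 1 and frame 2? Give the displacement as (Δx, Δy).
(-1.3, -3.1)

The red triangle was at (8.4, 9.2) in frame 1 and (7.1, 6.1) in frame 2.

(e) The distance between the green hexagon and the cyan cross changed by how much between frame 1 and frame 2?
-1.7

Distance in frame 1: 4.1. Distance in frame 2: 2.4.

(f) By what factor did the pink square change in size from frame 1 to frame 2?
1.4×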